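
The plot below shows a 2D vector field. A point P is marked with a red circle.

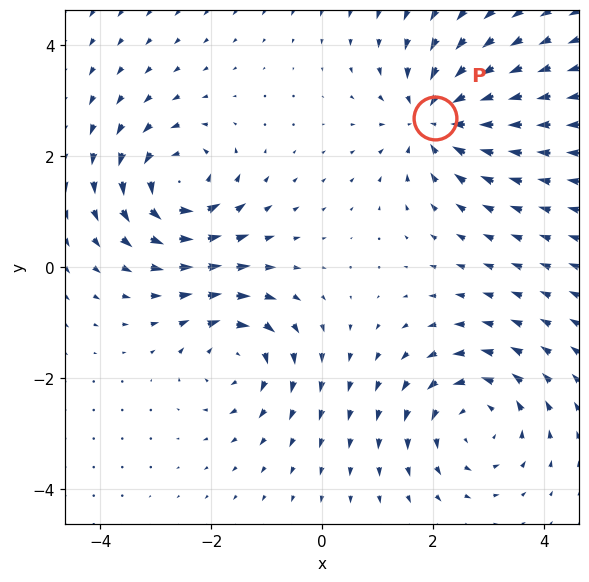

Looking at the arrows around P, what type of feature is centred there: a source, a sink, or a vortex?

sink

At P (2.0, 2.7) the arrows converge inward. Divergence about -6, curl ≈0 — negative divergence with near-zero curl is a sink.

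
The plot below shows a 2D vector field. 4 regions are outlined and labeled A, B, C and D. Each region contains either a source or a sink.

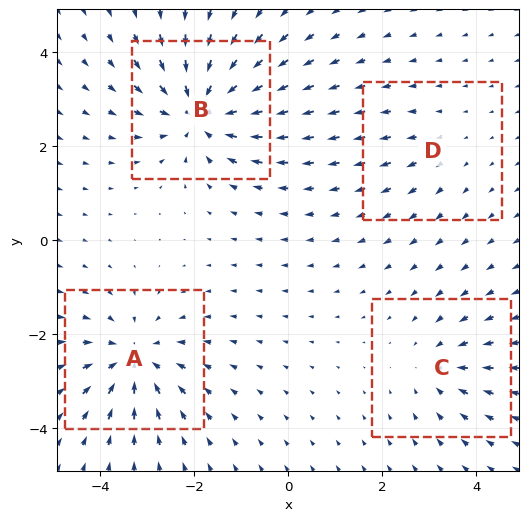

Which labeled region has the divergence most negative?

B

Divergence at each region's feature centre — A: about -5, B: about -7, C: about -3, D: about +2. Region B is most negative.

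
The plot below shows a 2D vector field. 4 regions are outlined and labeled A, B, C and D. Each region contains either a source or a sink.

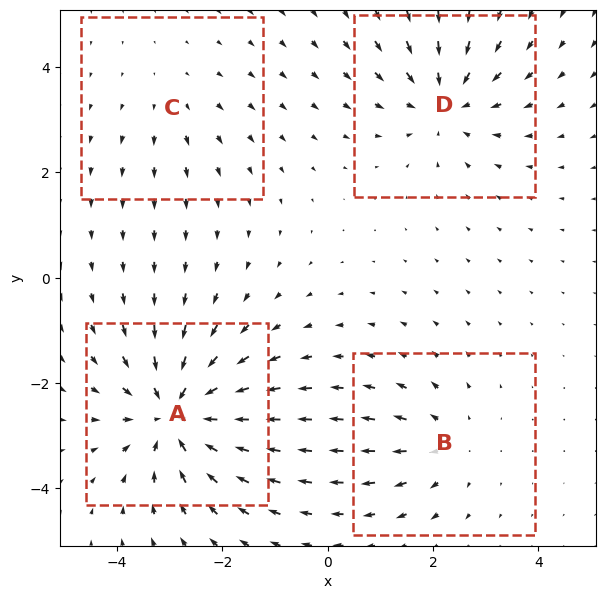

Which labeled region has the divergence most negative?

Divergence at each region's feature centre — A: about -6, B: about +3, C: about +2, D: about -4. Region A is most negative.

A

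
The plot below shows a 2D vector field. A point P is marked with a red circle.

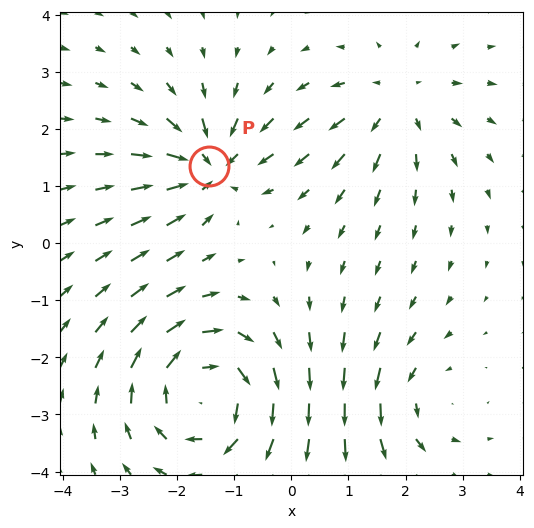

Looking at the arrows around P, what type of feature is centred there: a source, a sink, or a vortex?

At P (-1.4, 1.4) the arrows converge inward. Divergence about -4, curl ≈0 — negative divergence with near-zero curl is a sink.

sink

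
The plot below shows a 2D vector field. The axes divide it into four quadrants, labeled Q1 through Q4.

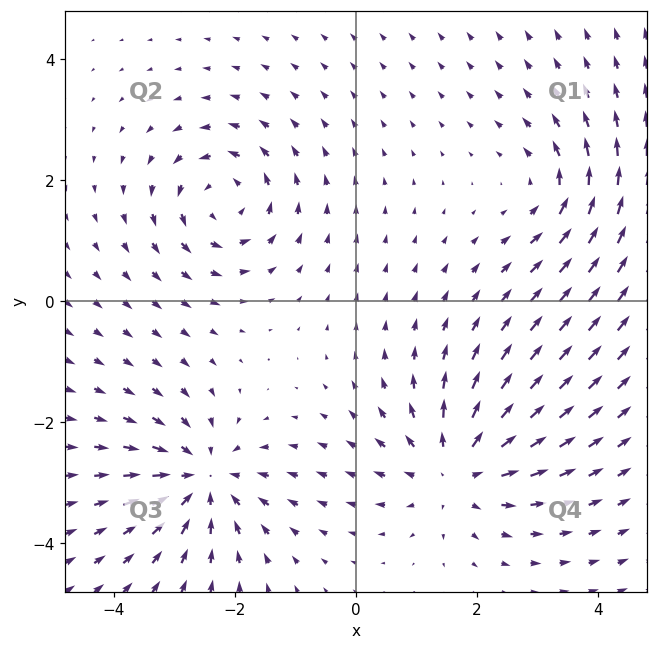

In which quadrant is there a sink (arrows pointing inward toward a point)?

Q3

The sink sits at approximately (-2.5, -2.9), which lies in quadrant Q3. The divergence there is about -6, negative as expected for a sink.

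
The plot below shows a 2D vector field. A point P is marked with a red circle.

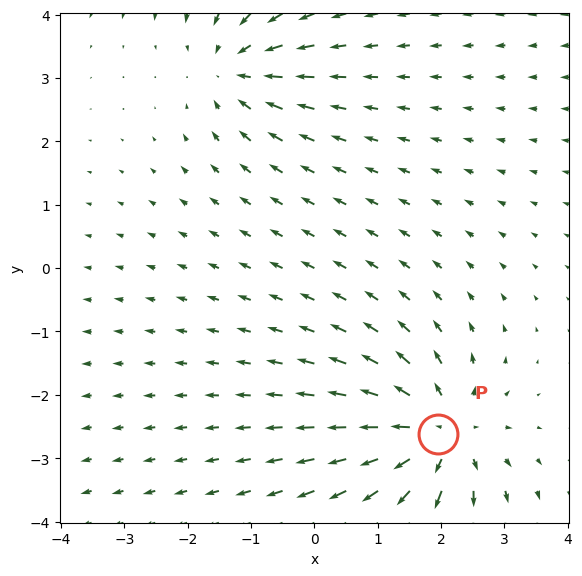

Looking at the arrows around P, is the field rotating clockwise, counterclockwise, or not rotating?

not rotating

Near P at (2.0, -2.6) the arrows show no circulation. The curl there is ≈0.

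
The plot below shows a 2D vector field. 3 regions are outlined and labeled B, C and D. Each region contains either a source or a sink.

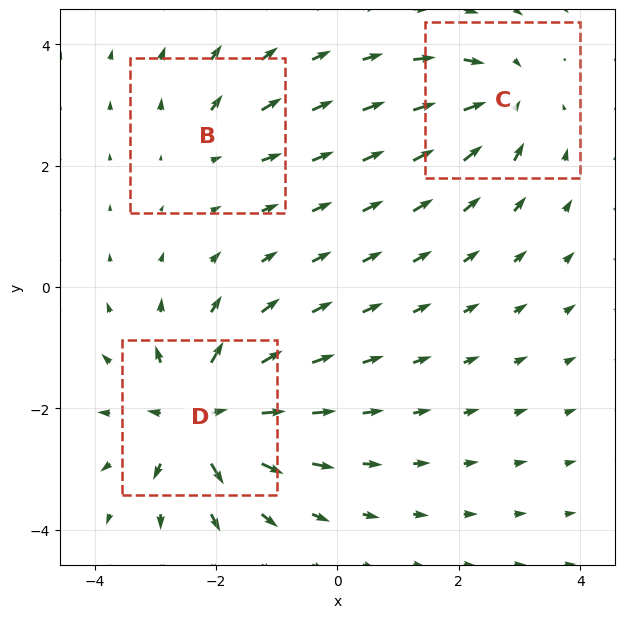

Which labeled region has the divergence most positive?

Divergence at each region's feature centre — B: about +2, C: about -4, D: about +6. Region D is most positive.

D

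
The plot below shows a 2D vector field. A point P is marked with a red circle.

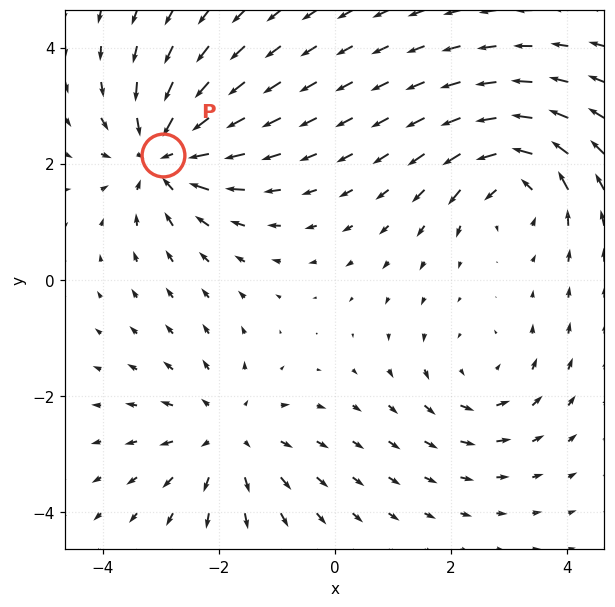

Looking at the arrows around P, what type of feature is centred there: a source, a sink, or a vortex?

sink

At P (-3.0, 2.1) the arrows converge inward. Divergence about -5, curl ≈0 — negative divergence with near-zero curl is a sink.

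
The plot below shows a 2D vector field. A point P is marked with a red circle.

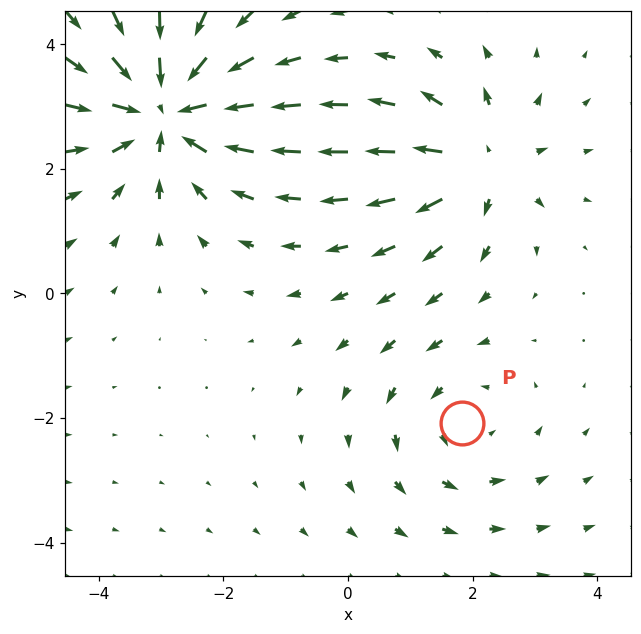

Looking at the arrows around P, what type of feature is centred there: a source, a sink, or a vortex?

At P (1.8, -2.1) the arrows circulate counterclockwise. Divergence ≈0, curl about +2 — near-zero divergence with nonzero curl is a vortex.

vortex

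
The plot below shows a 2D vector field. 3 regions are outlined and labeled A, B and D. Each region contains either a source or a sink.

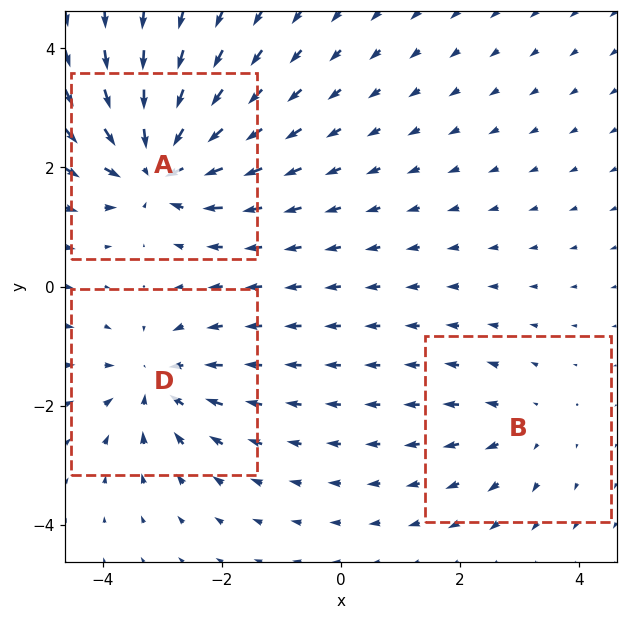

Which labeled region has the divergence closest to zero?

Divergence at each region's feature centre — A: about -6, B: about +2, D: about -4. Region B is closest to zero.

B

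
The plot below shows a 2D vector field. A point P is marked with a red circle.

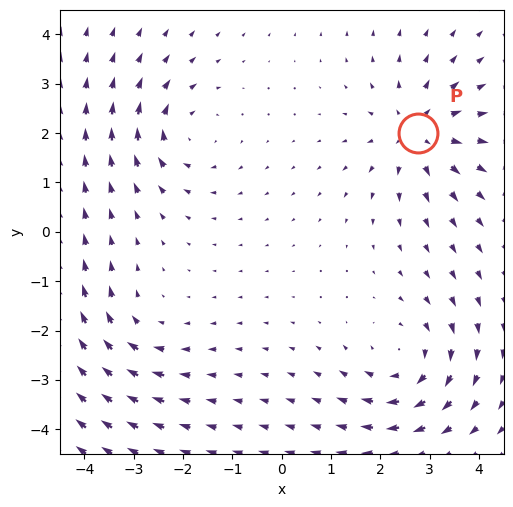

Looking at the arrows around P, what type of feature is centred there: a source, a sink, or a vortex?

At P (2.8, 2.0) the arrows spread outward. Divergence about +5, curl ≈0 — positive divergence with near-zero curl is a source.

source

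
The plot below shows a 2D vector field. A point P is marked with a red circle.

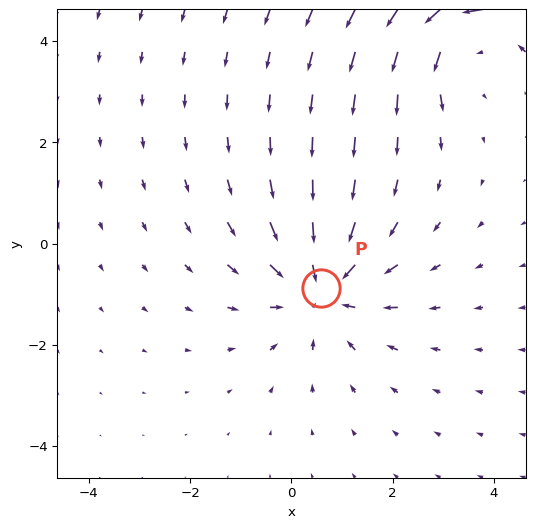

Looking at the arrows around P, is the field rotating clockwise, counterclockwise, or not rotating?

Near P at (0.6, -0.9) the arrows show no circulation. The curl there is ≈0.

not rotating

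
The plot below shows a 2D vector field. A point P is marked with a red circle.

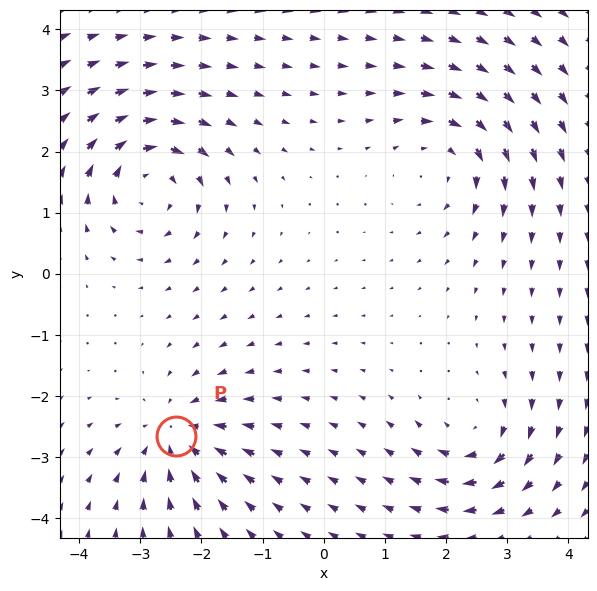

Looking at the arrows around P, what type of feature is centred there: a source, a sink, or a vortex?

sink

At P (-2.4, -2.6) the arrows converge inward. Divergence about -5, curl ≈0 — negative divergence with near-zero curl is a sink.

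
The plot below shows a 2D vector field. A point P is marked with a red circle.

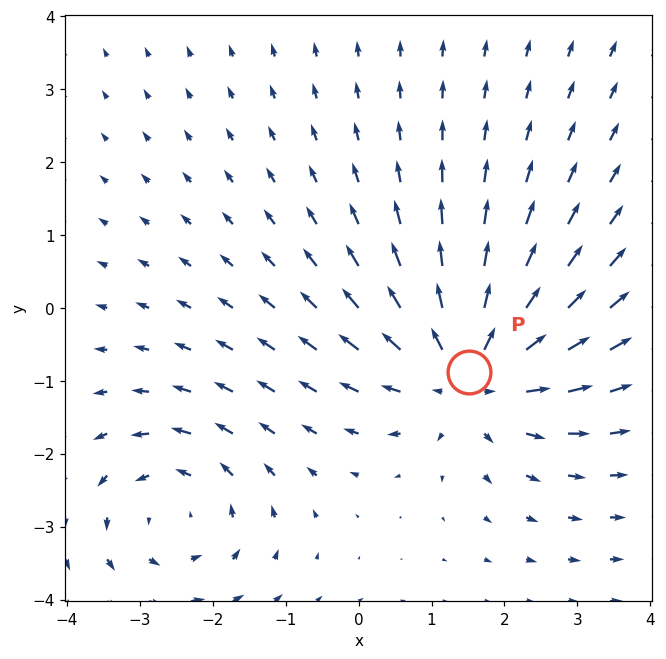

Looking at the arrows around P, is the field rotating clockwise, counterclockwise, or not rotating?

not rotating

Near P at (1.5, -0.9) the arrows show no circulation. The curl there is ≈0.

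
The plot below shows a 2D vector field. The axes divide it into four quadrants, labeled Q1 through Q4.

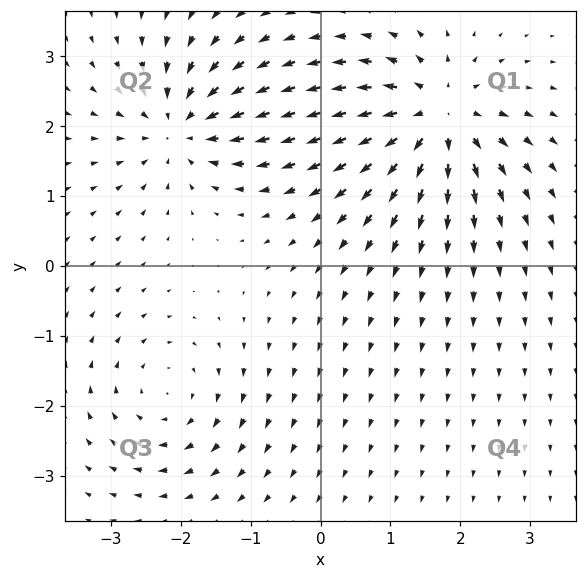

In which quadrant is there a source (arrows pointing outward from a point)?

The source sits at approximately (1.7, 2.1), which lies in quadrant Q1. The divergence there is about +6, positive as expected for a source.

Q1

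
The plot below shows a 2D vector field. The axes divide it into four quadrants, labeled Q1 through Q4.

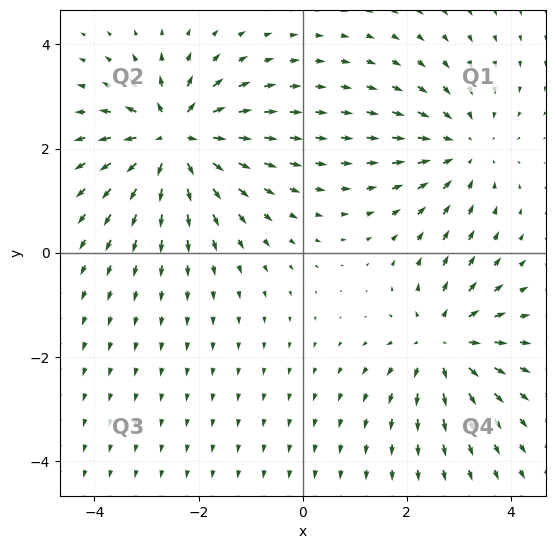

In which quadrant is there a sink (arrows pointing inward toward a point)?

The sink sits at approximately (3.1, 2.0), which lies in quadrant Q1. The divergence there is about -2, negative as expected for a sink.

Q1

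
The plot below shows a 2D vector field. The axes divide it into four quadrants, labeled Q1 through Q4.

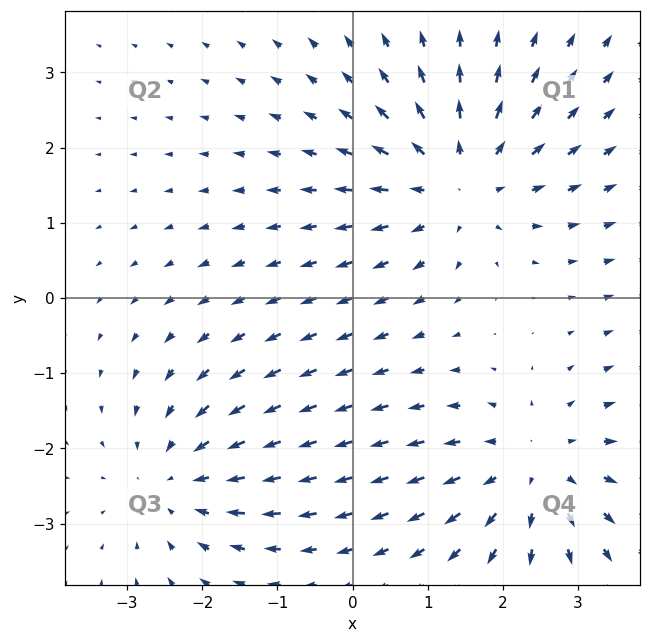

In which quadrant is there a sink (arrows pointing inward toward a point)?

The sink sits at approximately (-2.3, -2.4), which lies in quadrant Q3. The divergence there is about -3, negative as expected for a sink.

Q3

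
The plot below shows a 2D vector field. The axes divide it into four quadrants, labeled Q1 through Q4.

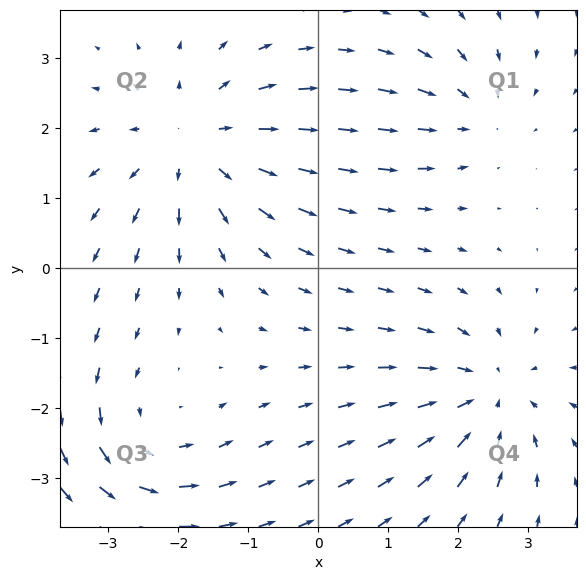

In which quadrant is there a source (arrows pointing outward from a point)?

Q2

The source sits at approximately (-1.8, 1.8), which lies in quadrant Q2. The divergence there is about +4, positive as expected for a source.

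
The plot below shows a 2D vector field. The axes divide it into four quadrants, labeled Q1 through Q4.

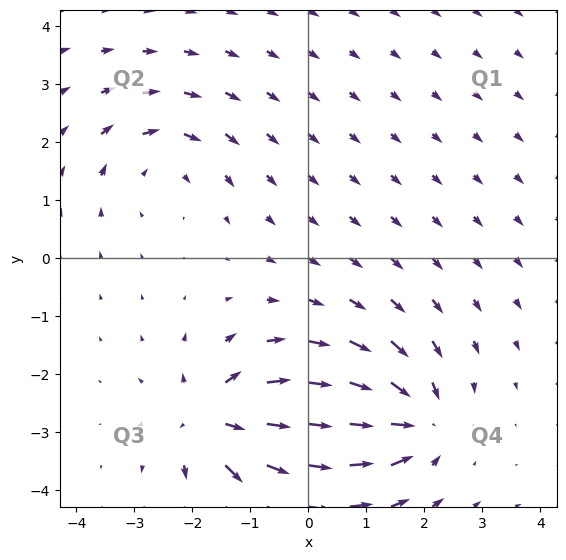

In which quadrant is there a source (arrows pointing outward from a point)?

The source sits at approximately (-1.6, -2.8), which lies in quadrant Q3. The divergence there is about +5, positive as expected for a source.

Q3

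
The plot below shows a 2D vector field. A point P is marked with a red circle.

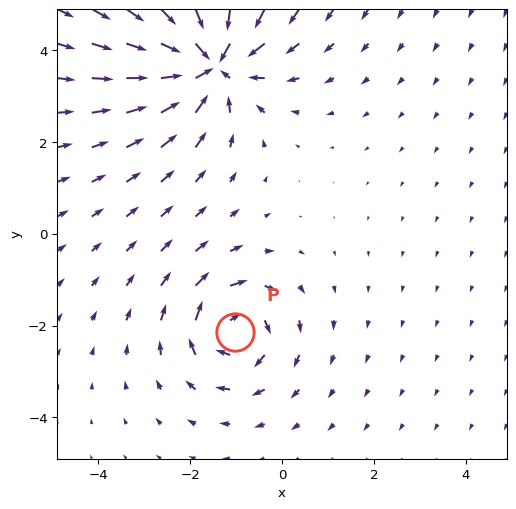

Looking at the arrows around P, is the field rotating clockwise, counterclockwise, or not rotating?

clockwise

Near P at (-1.0, -2.1) the arrows circulate clockwise. The curl (z-component) there is about -4; negative curl means clockwise rotation.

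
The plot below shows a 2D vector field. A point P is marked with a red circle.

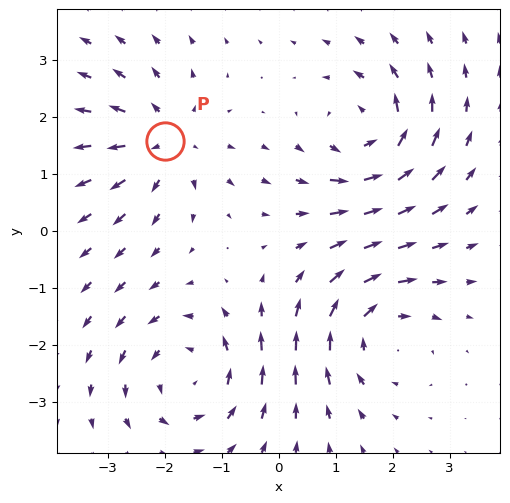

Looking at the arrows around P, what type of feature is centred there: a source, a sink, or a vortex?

source

At P (-2.0, 1.6) the arrows spread outward. Divergence about +3, curl ≈0 — positive divergence with near-zero curl is a source.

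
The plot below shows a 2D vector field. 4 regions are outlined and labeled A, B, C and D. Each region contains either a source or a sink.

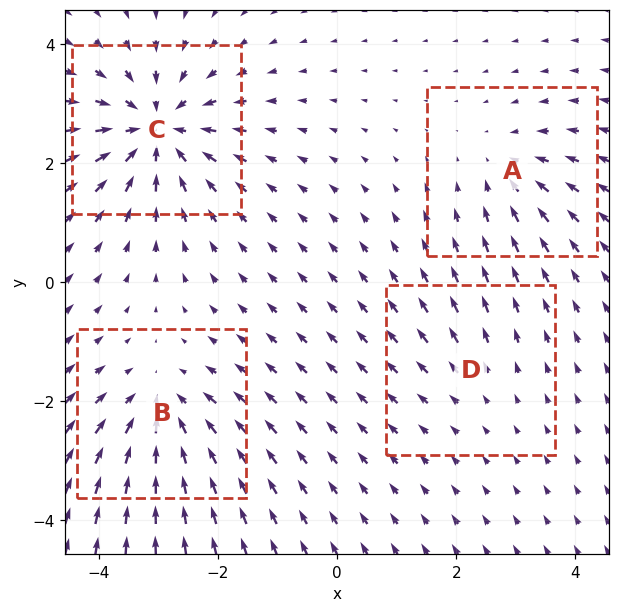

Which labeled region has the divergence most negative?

Divergence at each region's feature centre — A: about -4, B: about -5, C: about -8, D: about +2. Region C is most negative.

C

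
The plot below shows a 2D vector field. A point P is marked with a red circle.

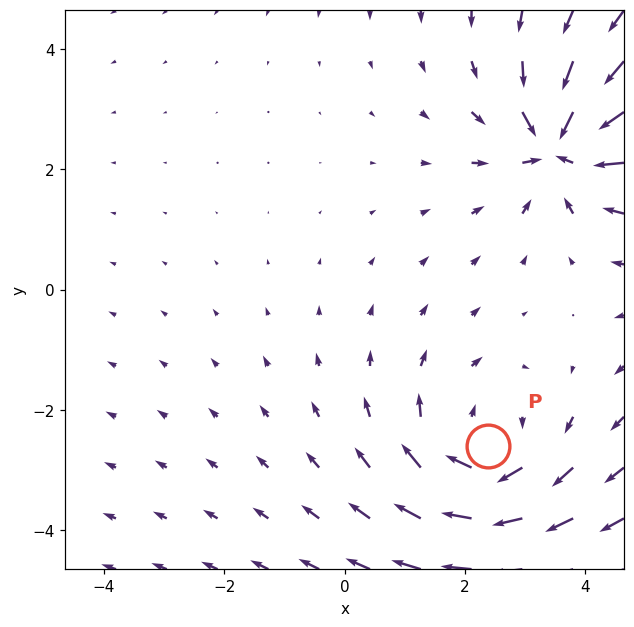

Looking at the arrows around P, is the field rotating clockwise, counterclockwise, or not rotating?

Near P at (2.4, -2.6) the arrows circulate clockwise. The curl (z-component) there is about -3; negative curl means clockwise rotation.

clockwise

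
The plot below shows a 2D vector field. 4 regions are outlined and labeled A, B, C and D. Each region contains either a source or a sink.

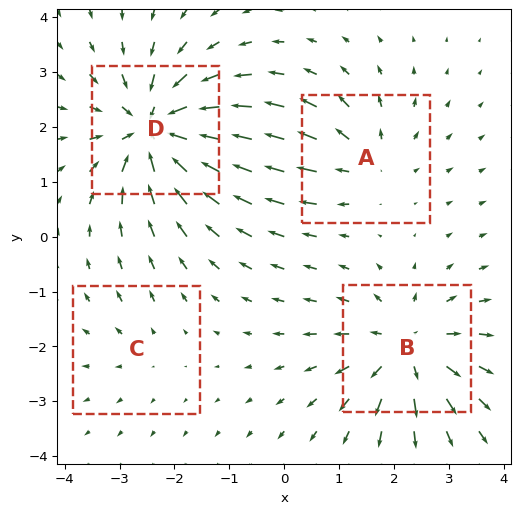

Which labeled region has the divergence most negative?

D

Divergence at each region's feature centre — A: about +4, B: about +6, C: about +2, D: about -7. Region D is most negative.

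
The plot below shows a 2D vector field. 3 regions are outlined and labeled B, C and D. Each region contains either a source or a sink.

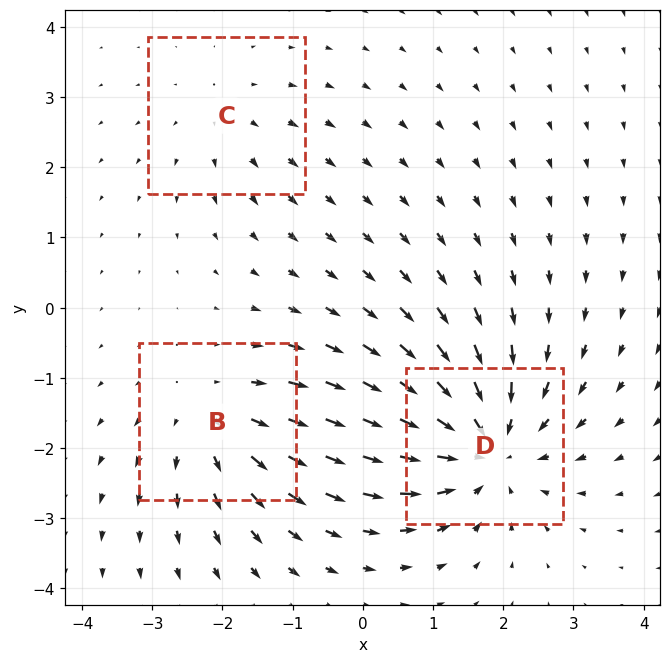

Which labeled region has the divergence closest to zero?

Divergence at each region's feature centre — B: about +3, C: about +2, D: about -5. Region C is closest to zero.

C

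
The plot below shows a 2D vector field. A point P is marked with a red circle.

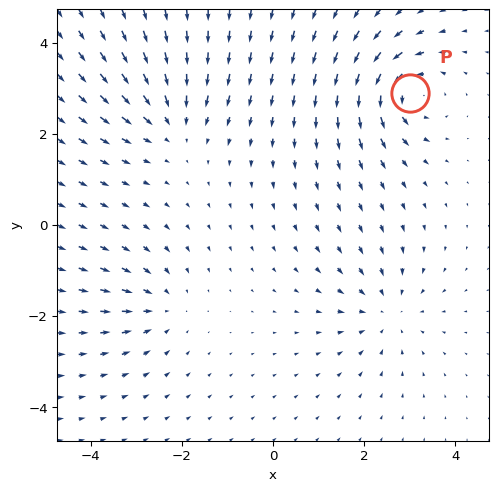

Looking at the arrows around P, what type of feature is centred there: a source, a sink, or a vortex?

vortex

At P (3.0, 2.9) the arrows circulate counterclockwise. Divergence ≈0, curl about +7 — near-zero divergence with nonzero curl is a vortex.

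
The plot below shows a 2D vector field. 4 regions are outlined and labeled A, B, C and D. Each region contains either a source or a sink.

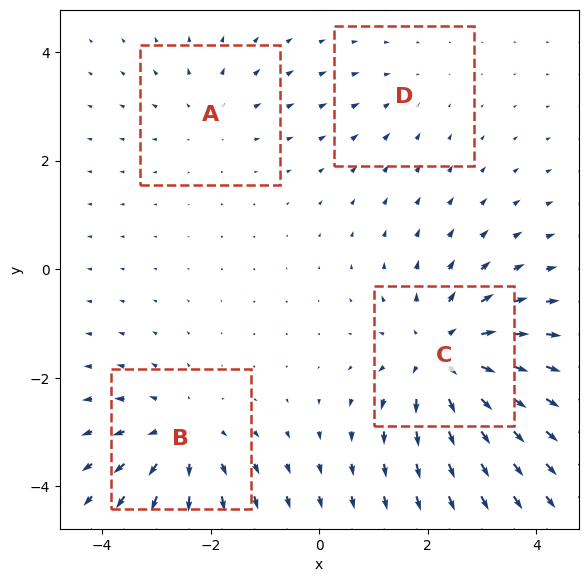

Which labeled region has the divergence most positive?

C

Divergence at each region's feature centre — A: about +3, B: about +5, C: about +6, D: about -2. Region C is most positive.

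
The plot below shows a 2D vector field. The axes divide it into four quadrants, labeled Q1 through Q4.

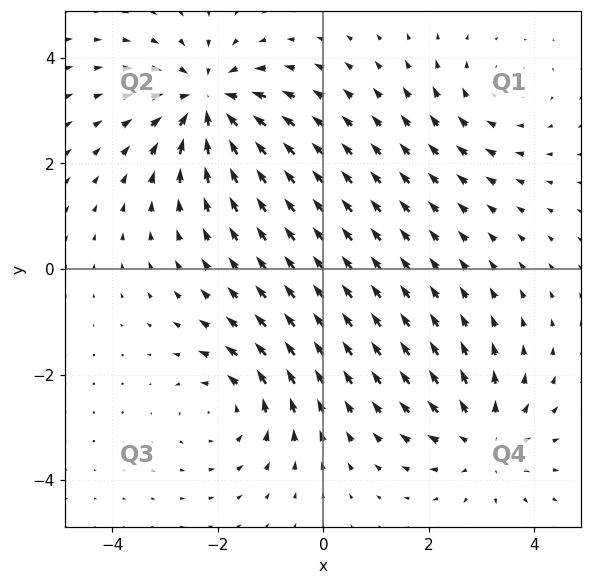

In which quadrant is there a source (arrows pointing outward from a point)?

Q4

The source sits at approximately (3.1, -3.3), which lies in quadrant Q4. The divergence there is about +3, positive as expected for a source.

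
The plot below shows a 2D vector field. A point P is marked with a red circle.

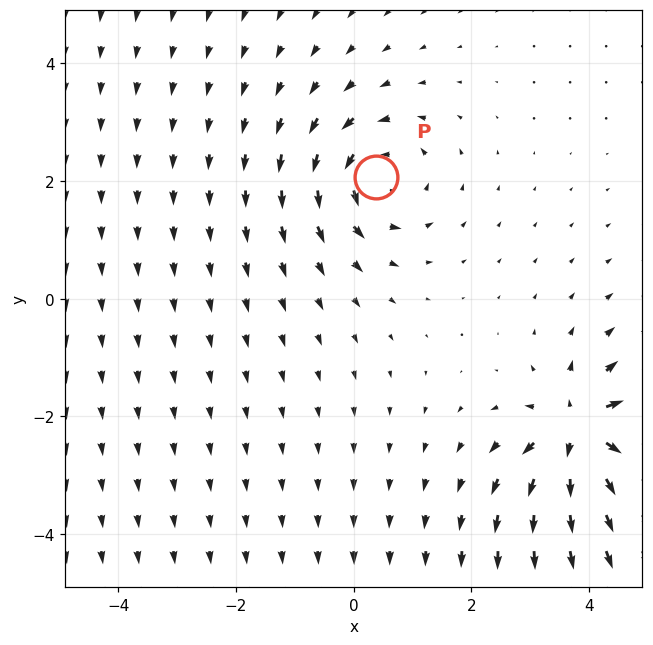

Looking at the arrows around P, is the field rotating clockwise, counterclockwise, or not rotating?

counterclockwise

Near P at (0.4, 2.1) the arrows circulate counterclockwise. The curl (z-component) there is about +3; positive curl means counterclockwise rotation.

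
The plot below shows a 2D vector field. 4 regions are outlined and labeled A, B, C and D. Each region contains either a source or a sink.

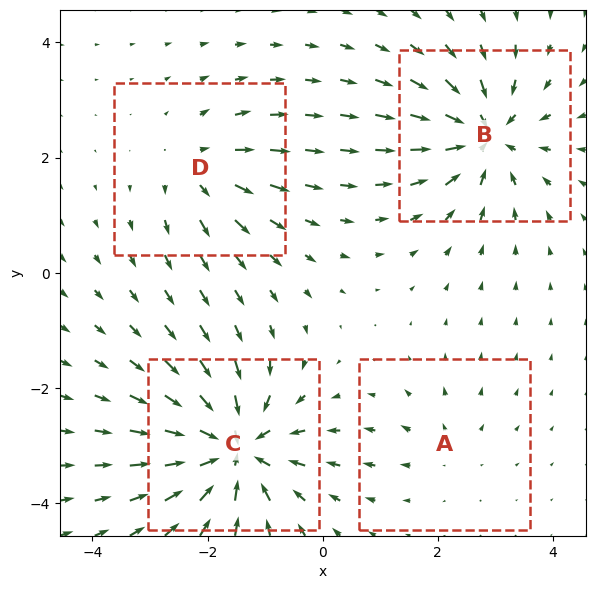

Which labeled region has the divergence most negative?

Divergence at each region's feature centre — A: about +2, B: about -6, C: about -8, D: about +4. Region C is most negative.

C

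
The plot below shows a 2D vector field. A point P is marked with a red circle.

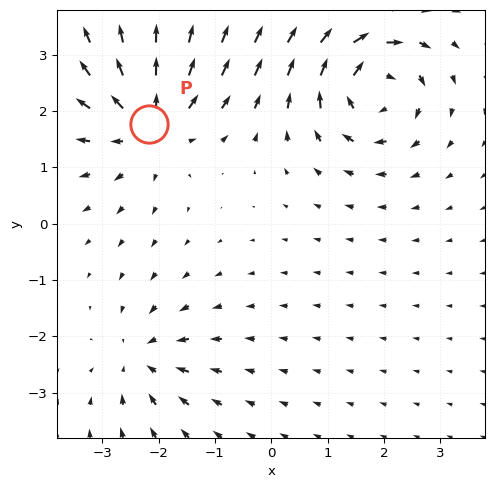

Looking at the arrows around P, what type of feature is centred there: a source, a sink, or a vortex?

At P (-2.2, 1.8) the arrows spread outward. Divergence about +5, curl ≈0 — positive divergence with near-zero curl is a source.

source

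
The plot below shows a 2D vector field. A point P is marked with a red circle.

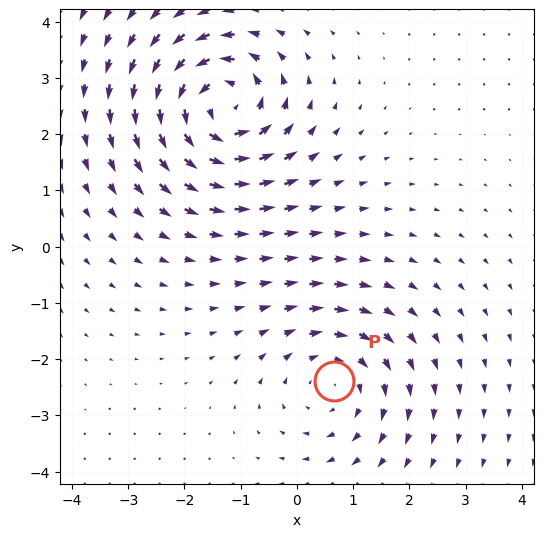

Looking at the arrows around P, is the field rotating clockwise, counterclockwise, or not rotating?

Near P at (0.7, -2.4) the arrows circulate clockwise. The curl (z-component) there is about -3; negative curl means clockwise rotation.

clockwise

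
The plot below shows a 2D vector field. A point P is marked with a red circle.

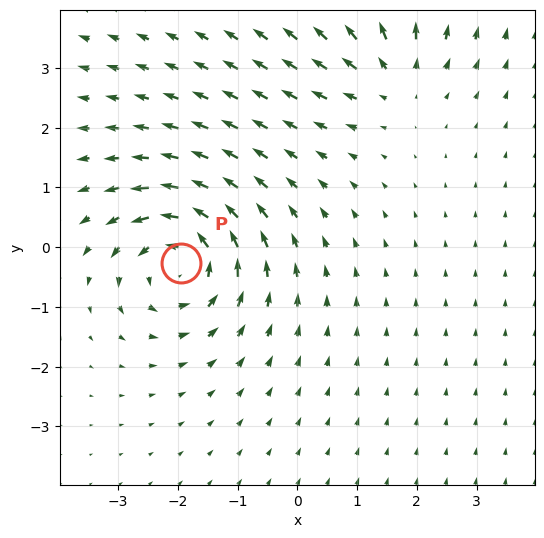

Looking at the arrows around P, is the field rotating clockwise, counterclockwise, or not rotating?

counterclockwise

Near P at (-1.9, -0.3) the arrows circulate counterclockwise. The curl (z-component) there is about +5; positive curl means counterclockwise rotation.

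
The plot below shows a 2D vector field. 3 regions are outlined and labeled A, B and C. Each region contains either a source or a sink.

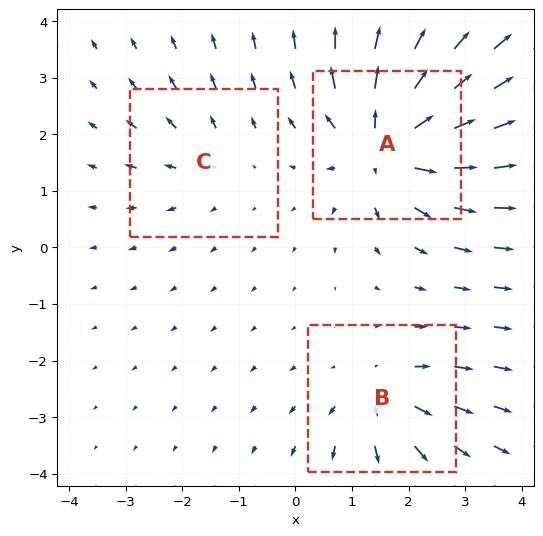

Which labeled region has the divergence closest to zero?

C

Divergence at each region's feature centre — A: about +6, B: about +3, C: about +2. Region C is closest to zero.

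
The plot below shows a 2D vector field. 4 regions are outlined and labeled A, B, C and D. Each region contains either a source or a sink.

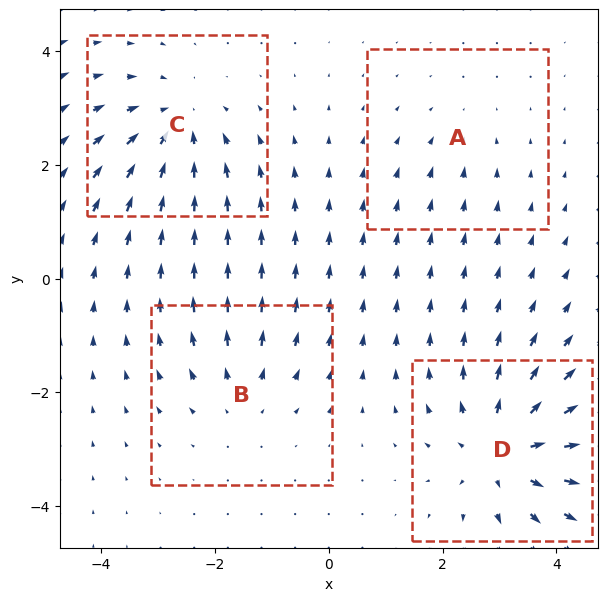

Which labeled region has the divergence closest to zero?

A

Divergence at each region's feature centre — A: about -2, B: about +3, C: about -5, D: about +6. Region A is closest to zero.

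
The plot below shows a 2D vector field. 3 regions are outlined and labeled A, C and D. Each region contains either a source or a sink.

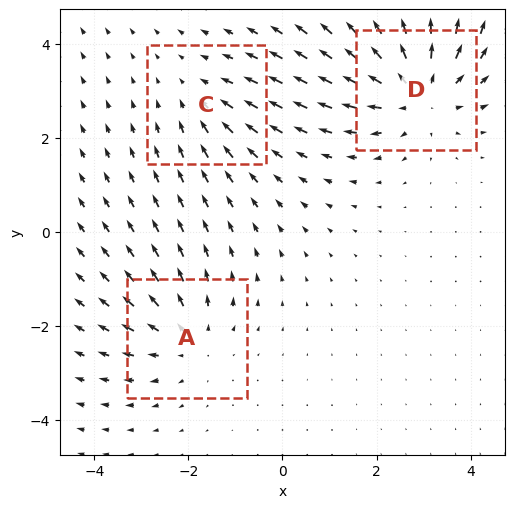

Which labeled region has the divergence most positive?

Divergence at each region's feature centre — A: about +3, C: about -2, D: about +4. Region D is most positive.

D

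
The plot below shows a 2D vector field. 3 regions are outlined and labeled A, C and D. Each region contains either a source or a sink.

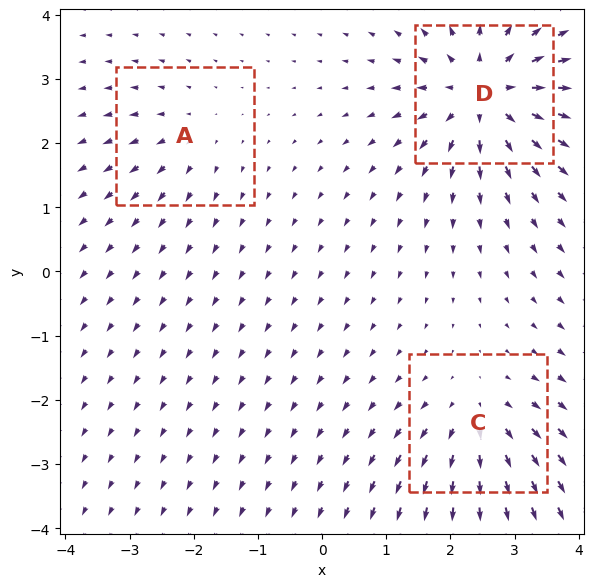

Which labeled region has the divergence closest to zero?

A

Divergence at each region's feature centre — A: about +2, C: about +4, D: about +6. Region A is closest to zero.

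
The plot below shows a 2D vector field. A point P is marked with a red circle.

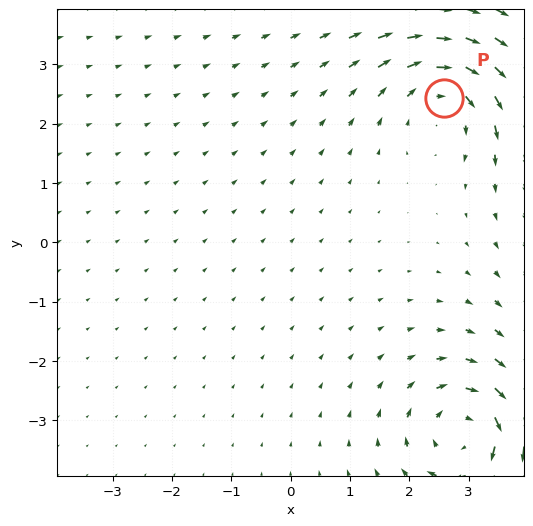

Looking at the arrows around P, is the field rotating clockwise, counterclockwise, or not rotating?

clockwise

Near P at (2.6, 2.4) the arrows circulate clockwise. The curl (z-component) there is about -4; negative curl means clockwise rotation.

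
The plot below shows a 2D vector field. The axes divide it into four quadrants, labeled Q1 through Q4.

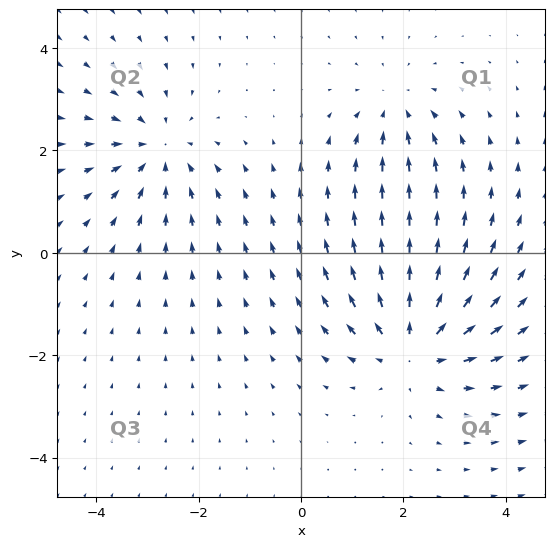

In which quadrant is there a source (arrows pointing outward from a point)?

The source sits at approximately (2.2, -1.8), which lies in quadrant Q4. The divergence there is about +5, positive as expected for a source.

Q4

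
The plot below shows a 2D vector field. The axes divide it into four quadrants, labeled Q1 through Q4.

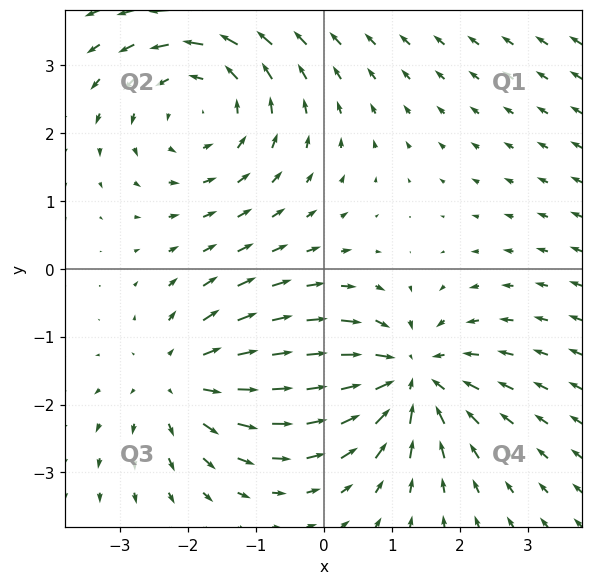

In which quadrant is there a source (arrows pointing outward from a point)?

The source sits at approximately (-2.1, -1.6), which lies in quadrant Q3. The divergence there is about +3, positive as expected for a source.

Q3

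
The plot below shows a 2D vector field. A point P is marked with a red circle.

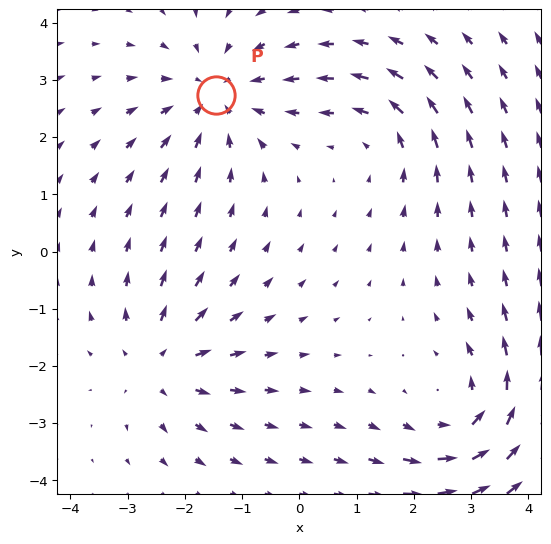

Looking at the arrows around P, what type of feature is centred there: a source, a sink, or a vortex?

At P (-1.5, 2.7) the arrows converge inward. Divergence about -4, curl ≈0 — negative divergence with near-zero curl is a sink.

sink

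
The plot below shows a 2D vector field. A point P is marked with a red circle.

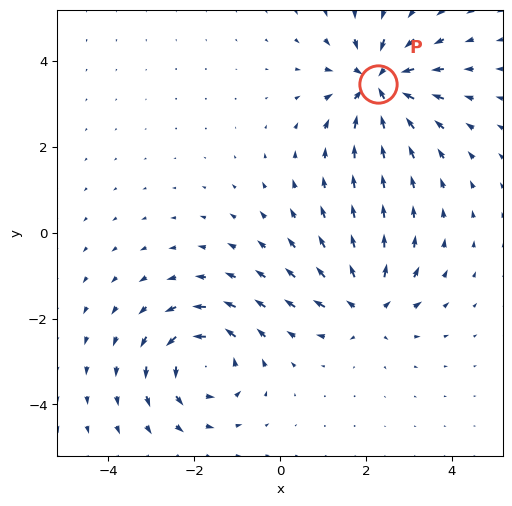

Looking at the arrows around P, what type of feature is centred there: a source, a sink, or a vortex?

At P (2.3, 3.5) the arrows converge inward. Divergence about -6, curl ≈0 — negative divergence with near-zero curl is a sink.

sink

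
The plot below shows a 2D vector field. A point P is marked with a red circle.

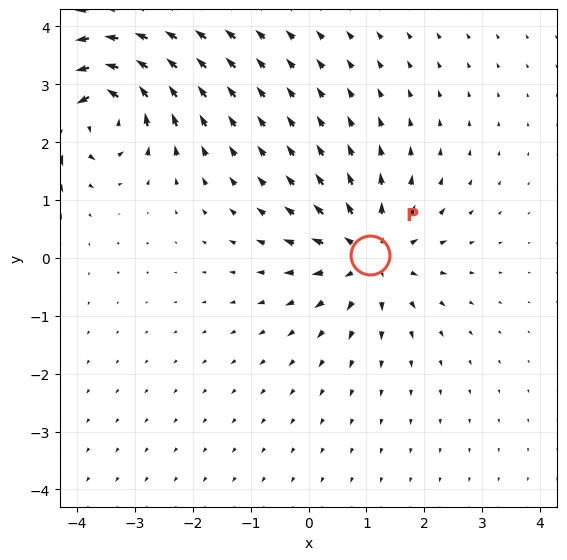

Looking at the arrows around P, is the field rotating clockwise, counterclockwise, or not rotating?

Near P at (1.1, 0.0) the arrows show no circulation. The curl there is ≈0.

not rotating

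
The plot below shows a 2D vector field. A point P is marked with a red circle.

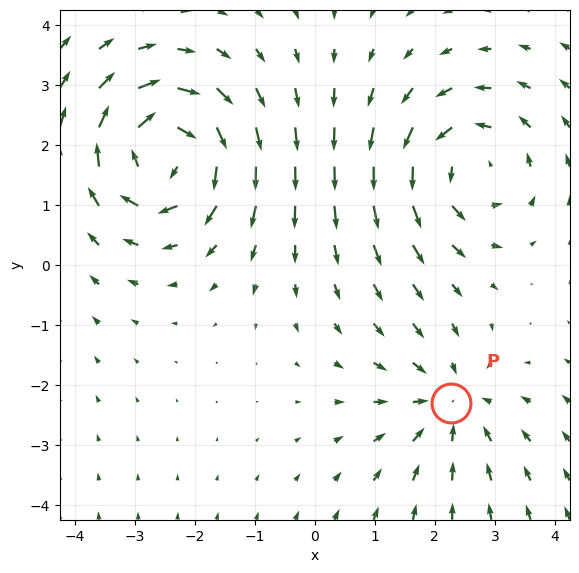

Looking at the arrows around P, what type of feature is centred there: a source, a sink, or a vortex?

At P (2.3, -2.3) the arrows converge inward. Divergence about -3, curl ≈0 — negative divergence with near-zero curl is a sink.

sink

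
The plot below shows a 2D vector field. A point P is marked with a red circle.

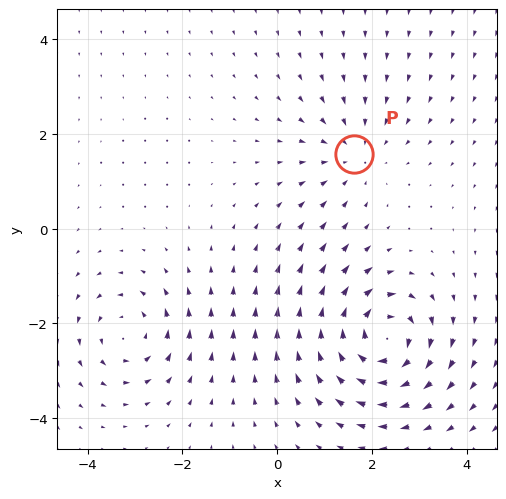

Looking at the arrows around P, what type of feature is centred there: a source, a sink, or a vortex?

At P (1.6, 1.6) the arrows converge inward. Divergence about -3, curl ≈0 — negative divergence with near-zero curl is a sink.

sink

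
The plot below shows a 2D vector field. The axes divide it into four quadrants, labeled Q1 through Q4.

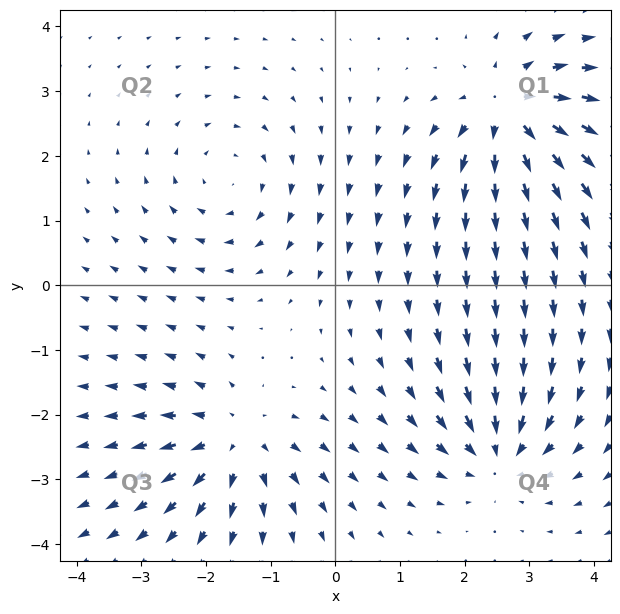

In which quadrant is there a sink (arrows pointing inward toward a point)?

The sink sits at approximately (2.5, -2.6), which lies in quadrant Q4. The divergence there is about -5, negative as expected for a sink.

Q4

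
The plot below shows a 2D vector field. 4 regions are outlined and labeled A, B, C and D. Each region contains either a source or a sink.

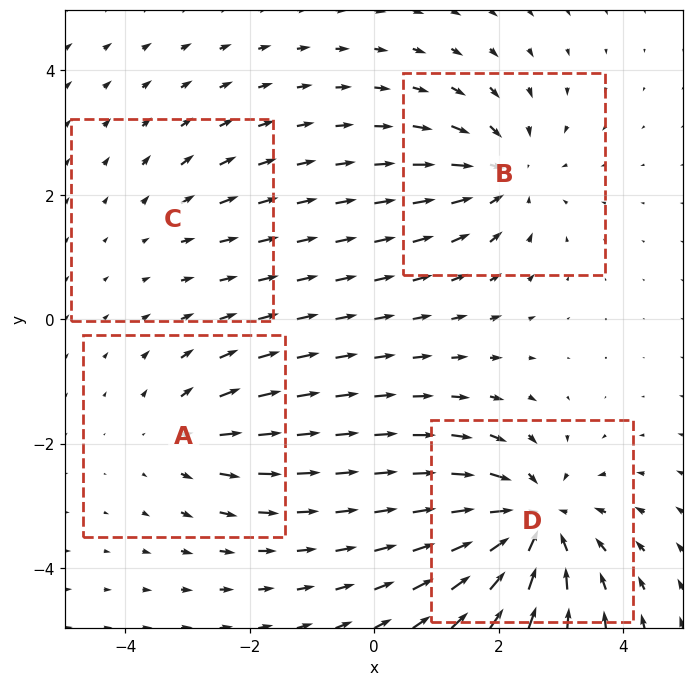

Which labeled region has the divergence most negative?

Divergence at each region's feature centre — A: about +3, B: about -4, C: about +2, D: about -6. Region D is most negative.

D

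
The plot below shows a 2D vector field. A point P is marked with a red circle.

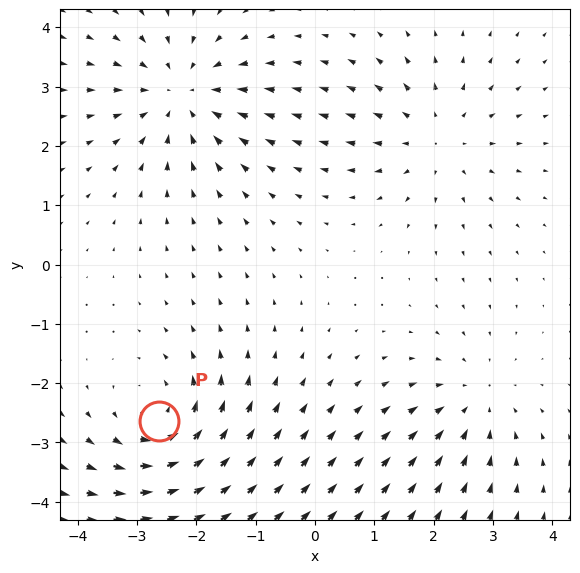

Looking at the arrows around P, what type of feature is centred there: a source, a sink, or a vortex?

At P (-2.6, -2.6) the arrows circulate counterclockwise. Divergence ≈0, curl about +5 — near-zero divergence with nonzero curl is a vortex.

vortex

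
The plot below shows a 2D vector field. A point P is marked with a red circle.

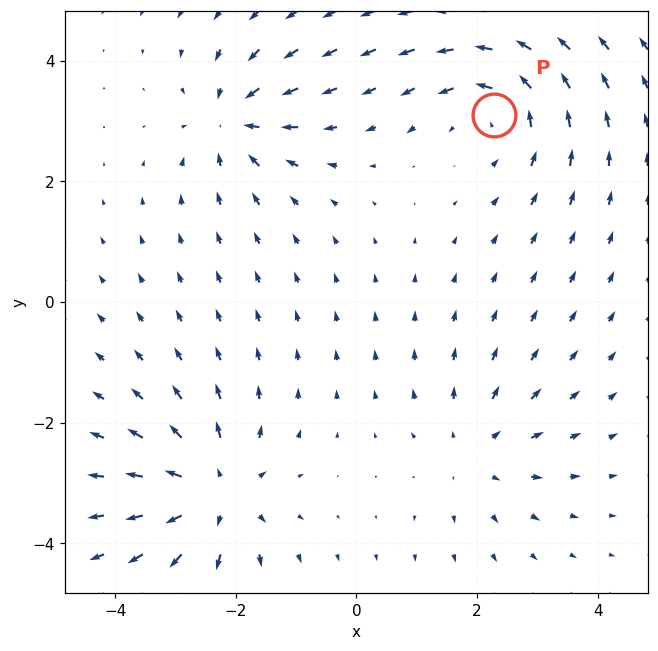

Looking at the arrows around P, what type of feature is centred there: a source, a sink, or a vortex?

At P (2.3, 3.1) the arrows circulate counterclockwise. Divergence ≈0, curl about +4 — near-zero divergence with nonzero curl is a vortex.

vortex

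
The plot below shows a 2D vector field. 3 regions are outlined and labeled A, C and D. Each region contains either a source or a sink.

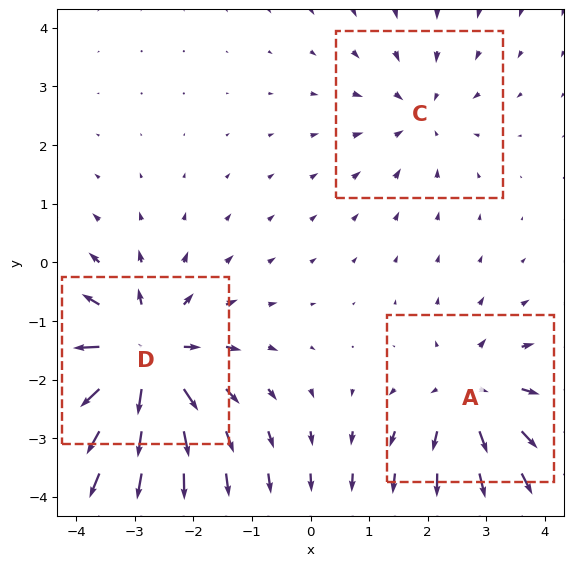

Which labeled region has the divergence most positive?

Divergence at each region's feature centre — A: about +3, C: about -2, D: about +5. Region D is most positive.

D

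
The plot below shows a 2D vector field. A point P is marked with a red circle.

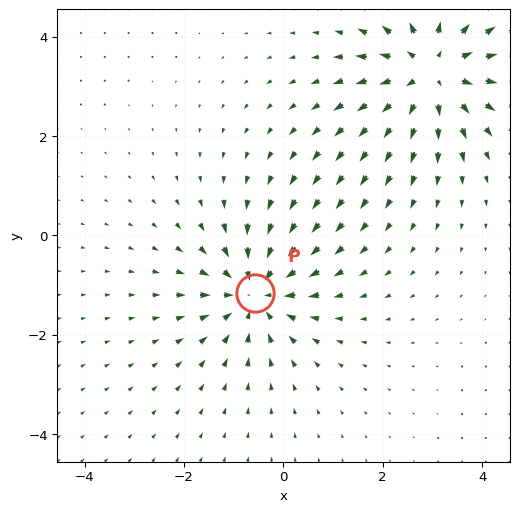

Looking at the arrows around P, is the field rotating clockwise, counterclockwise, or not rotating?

not rotating

Near P at (-0.6, -1.2) the arrows show no circulation. The curl there is ≈0.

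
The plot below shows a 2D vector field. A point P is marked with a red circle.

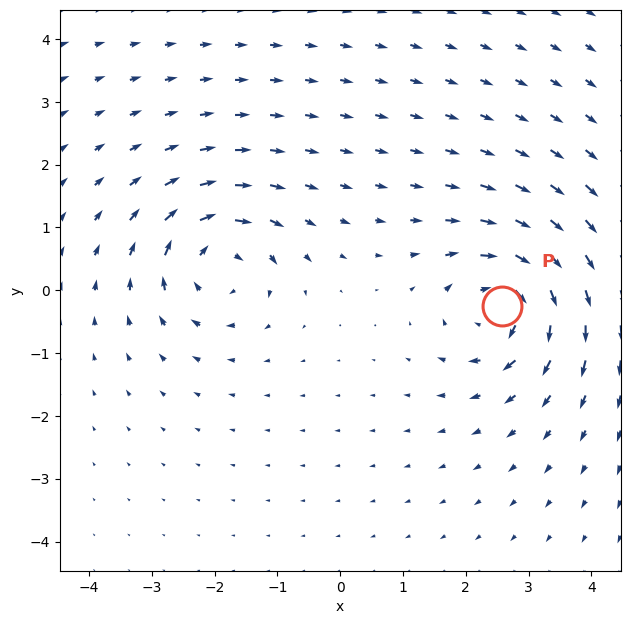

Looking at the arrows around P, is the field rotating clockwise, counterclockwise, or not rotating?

Near P at (2.6, -0.3) the arrows circulate clockwise. The curl (z-component) there is about -7; negative curl means clockwise rotation.

clockwise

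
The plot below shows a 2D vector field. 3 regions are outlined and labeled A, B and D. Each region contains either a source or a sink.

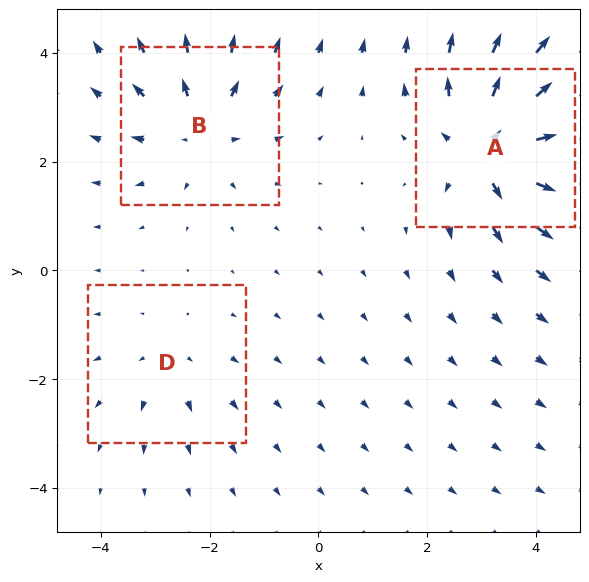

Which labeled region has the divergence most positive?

Divergence at each region's feature centre — A: about +5, B: about +3, D: about +2. Region A is most positive.

A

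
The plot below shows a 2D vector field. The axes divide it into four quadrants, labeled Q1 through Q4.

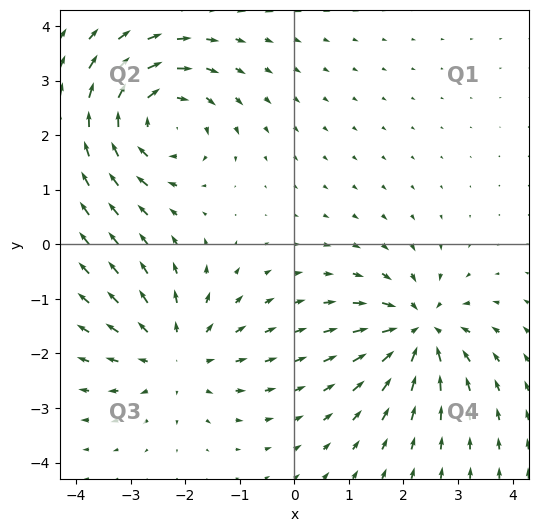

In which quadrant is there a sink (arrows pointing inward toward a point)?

The sink sits at approximately (2.3, -1.6), which lies in quadrant Q4. The divergence there is about -4, negative as expected for a sink.

Q4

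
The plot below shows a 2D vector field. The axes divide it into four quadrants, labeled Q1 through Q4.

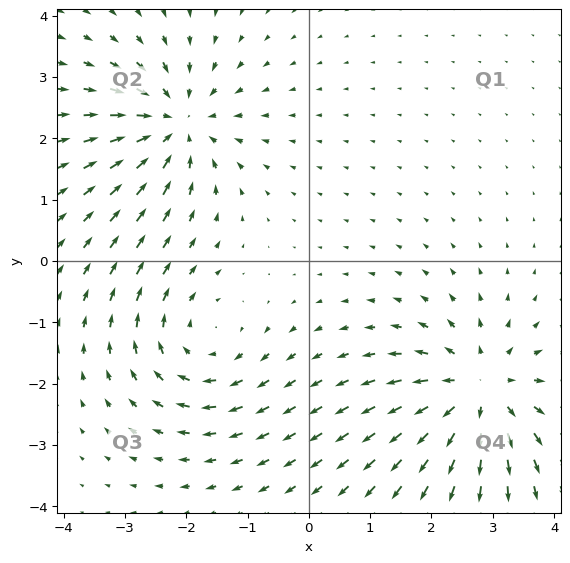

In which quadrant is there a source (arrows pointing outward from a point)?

The source sits at approximately (2.8, -2.1), which lies in quadrant Q4. The divergence there is about +5, positive as expected for a source.

Q4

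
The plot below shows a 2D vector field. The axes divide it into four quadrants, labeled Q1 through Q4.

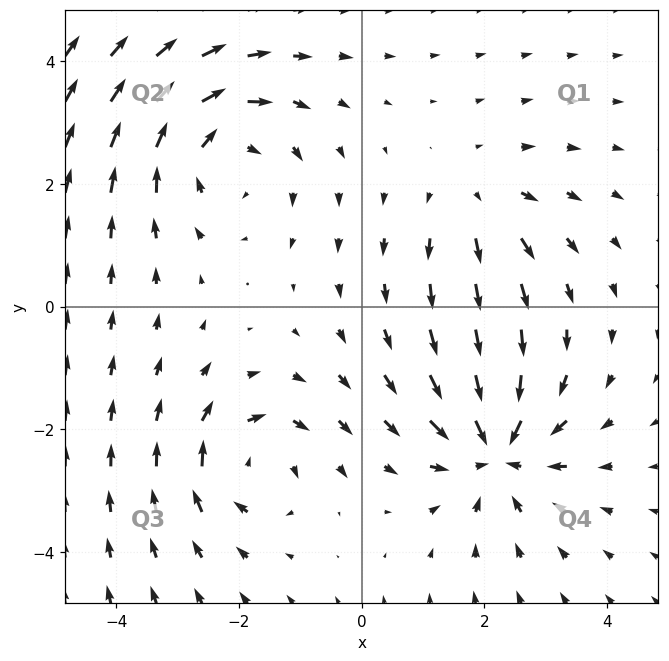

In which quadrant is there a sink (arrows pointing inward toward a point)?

The sink sits at approximately (2.2, -2.4), which lies in quadrant Q4. The divergence there is about -5, negative as expected for a sink.

Q4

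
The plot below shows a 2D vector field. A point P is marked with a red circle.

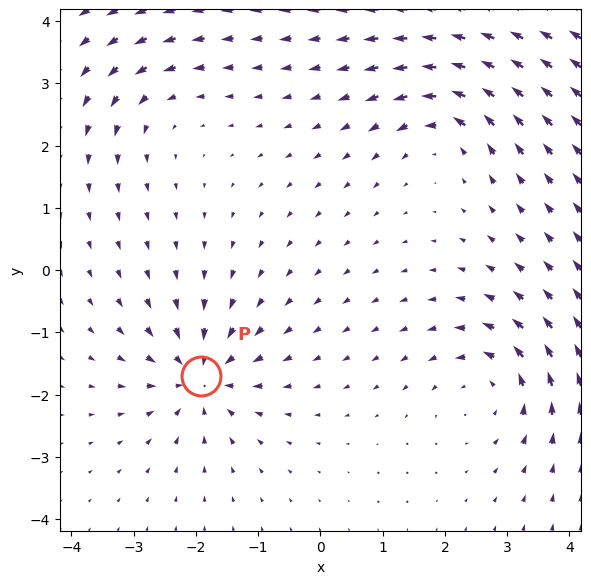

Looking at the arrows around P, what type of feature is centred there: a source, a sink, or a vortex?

sink

At P (-1.9, -1.7) the arrows converge inward. Divergence about -5, curl ≈0 — negative divergence with near-zero curl is a sink.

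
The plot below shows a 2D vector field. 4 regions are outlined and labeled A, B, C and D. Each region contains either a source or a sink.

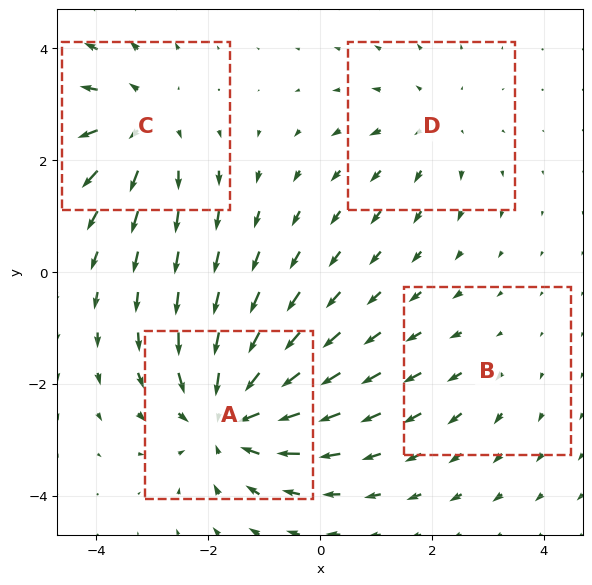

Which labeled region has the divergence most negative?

A

Divergence at each region's feature centre — A: about -6, B: about +2, C: about +4, D: about +3. Region A is most negative.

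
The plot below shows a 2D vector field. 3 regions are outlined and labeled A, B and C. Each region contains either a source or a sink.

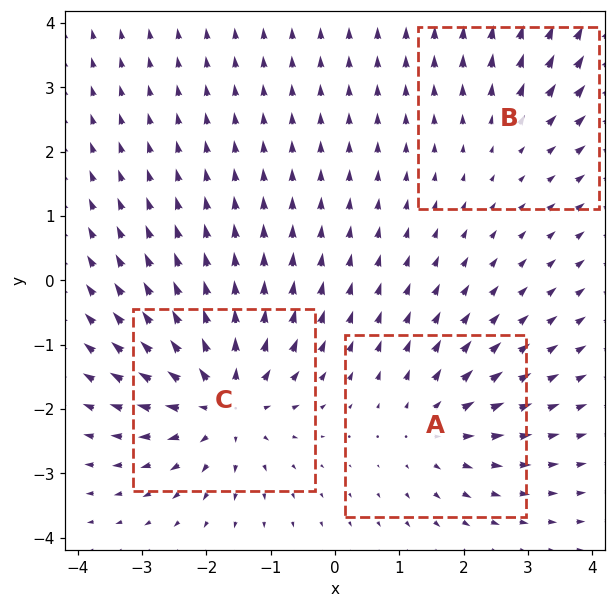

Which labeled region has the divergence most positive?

C

Divergence at each region's feature centre — A: about +3, B: about +2, C: about +6. Region C is most positive.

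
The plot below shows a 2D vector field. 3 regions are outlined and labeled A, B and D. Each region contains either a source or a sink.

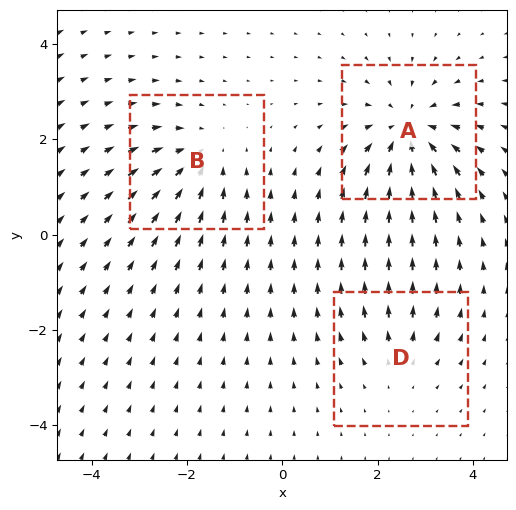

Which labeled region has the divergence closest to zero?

D

Divergence at each region's feature centre — A: about -5, B: about -3, D: about +2. Region D is closest to zero.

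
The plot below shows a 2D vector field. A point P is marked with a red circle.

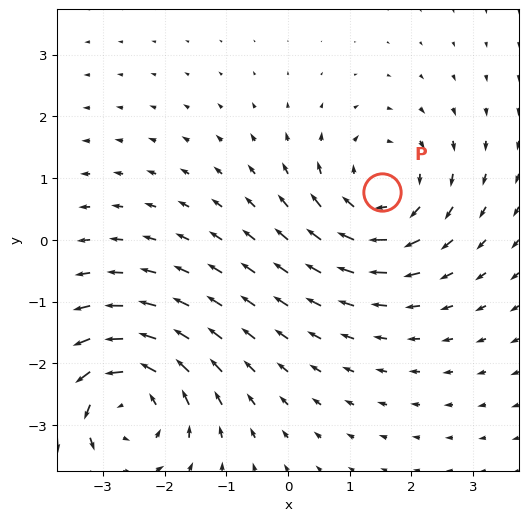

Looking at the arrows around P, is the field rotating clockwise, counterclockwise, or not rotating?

Near P at (1.5, 0.8) the arrows circulate clockwise. The curl (z-component) there is about -3; negative curl means clockwise rotation.

clockwise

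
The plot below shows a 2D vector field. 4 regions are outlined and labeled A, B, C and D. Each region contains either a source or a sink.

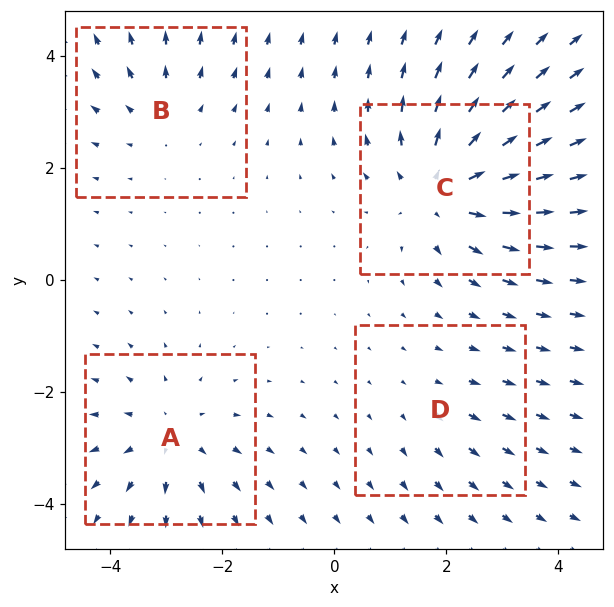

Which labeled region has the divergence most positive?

Divergence at each region's feature centre — A: about +4, B: about +3, C: about +6, D: about +2. Region C is most positive.

C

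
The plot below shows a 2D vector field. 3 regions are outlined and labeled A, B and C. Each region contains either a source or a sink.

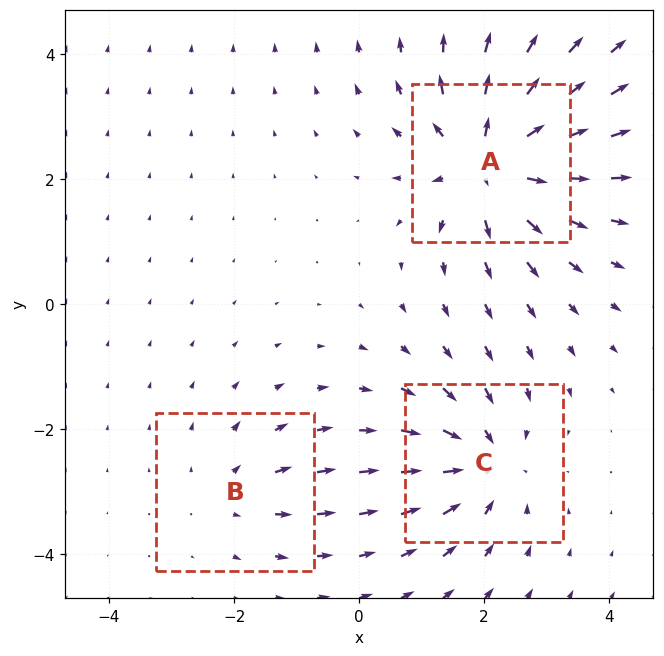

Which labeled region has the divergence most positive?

A

Divergence at each region's feature centre — A: about +5, B: about +2, C: about -4. Region A is most positive.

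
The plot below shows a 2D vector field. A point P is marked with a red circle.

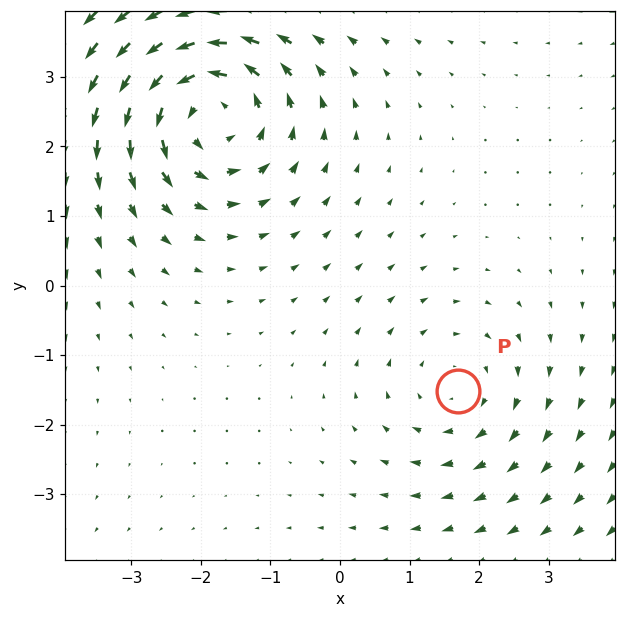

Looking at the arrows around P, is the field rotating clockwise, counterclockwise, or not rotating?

Near P at (1.7, -1.5) the arrows circulate clockwise. The curl (z-component) there is about -2; negative curl means clockwise rotation.

clockwise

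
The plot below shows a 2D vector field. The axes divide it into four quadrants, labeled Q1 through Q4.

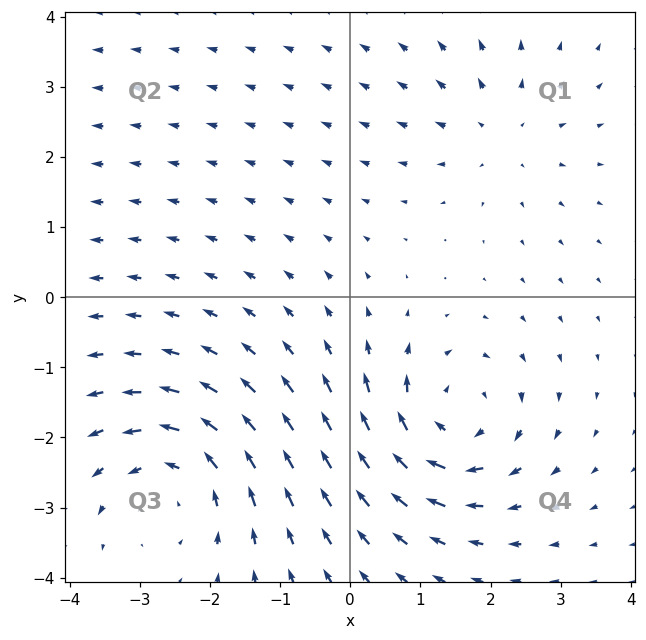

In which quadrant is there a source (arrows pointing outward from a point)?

Q1

The source sits at approximately (2.1, 2.4), which lies in quadrant Q1. The divergence there is about +3, positive as expected for a source.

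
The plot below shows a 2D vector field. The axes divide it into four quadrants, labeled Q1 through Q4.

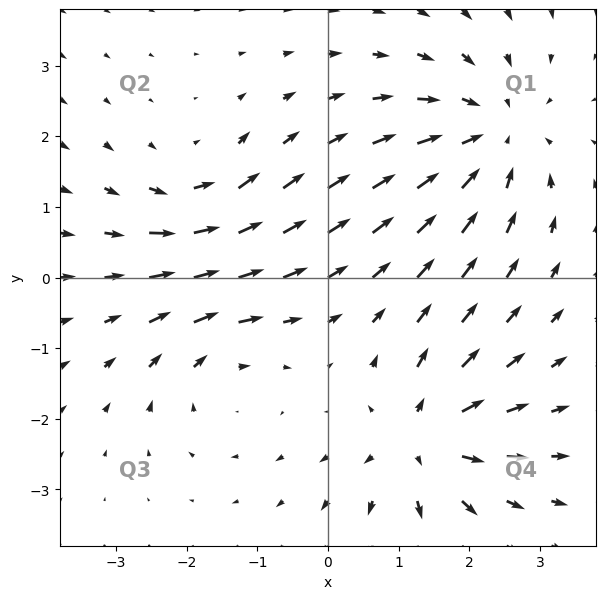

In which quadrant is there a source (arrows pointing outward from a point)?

The source sits at approximately (1.3, -2.3), which lies in quadrant Q4. The divergence there is about +5, positive as expected for a source.

Q4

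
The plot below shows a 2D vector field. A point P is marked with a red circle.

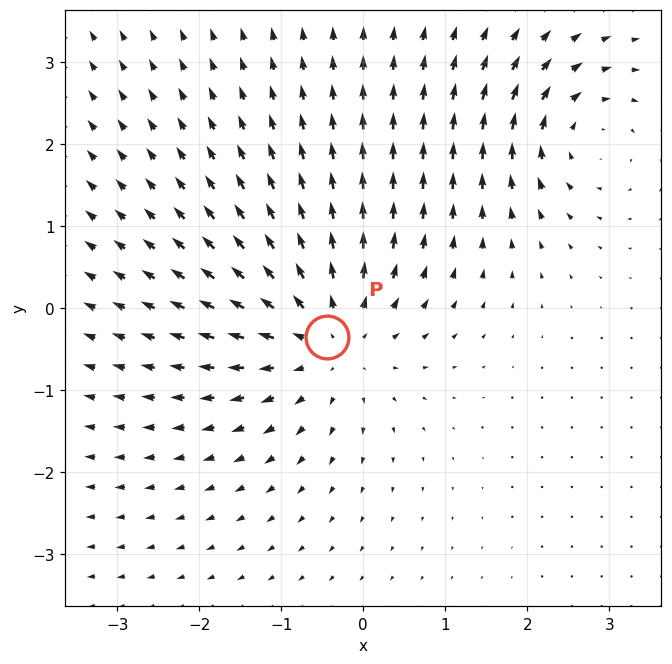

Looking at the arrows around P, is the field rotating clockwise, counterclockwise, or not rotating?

not rotating

Near P at (-0.4, -0.3) the arrows show no circulation. The curl there is ≈0.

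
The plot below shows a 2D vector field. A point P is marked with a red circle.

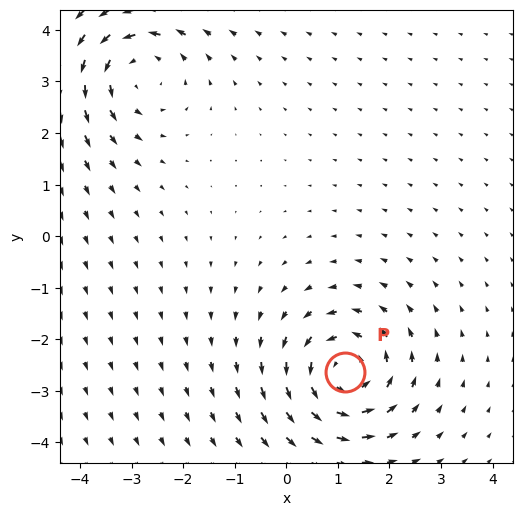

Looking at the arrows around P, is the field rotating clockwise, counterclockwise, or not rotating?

counterclockwise

Near P at (1.1, -2.6) the arrows circulate counterclockwise. The curl (z-component) there is about +5; positive curl means counterclockwise rotation.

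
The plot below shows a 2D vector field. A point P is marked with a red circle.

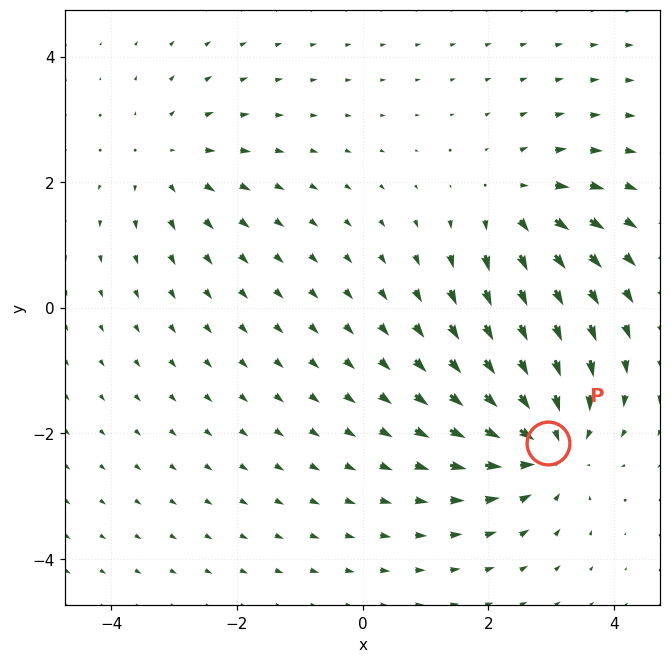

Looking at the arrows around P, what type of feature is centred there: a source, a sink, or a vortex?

At P (2.9, -2.1) the arrows converge inward. Divergence about -5, curl ≈0 — negative divergence with near-zero curl is a sink.

sink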